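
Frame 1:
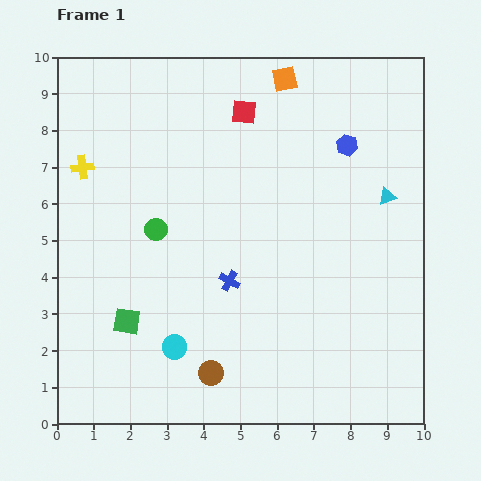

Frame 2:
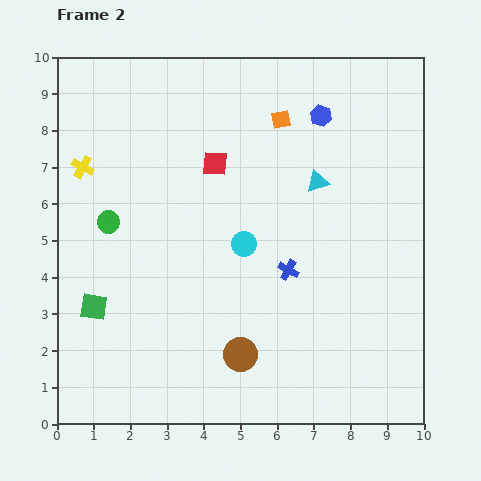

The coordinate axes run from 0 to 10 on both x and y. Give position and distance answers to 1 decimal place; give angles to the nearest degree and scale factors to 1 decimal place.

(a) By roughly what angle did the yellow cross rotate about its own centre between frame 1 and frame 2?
37° clockwise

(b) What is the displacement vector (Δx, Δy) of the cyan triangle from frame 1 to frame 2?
(-1.9, 0.4)

The cyan triangle was at (9.0, 6.2) in frame 1 and (7.1, 6.6) in frame 2.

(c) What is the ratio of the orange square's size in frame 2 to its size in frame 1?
0.7×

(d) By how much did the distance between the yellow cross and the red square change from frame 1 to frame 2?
-1.0

Distance in frame 1: 4.6. Distance in frame 2: 3.6.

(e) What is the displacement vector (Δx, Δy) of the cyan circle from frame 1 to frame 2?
(1.9, 2.8)

The cyan circle was at (3.2, 2.1) in frame 1 and (5.1, 4.9) in frame 2.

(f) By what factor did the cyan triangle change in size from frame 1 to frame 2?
1.3×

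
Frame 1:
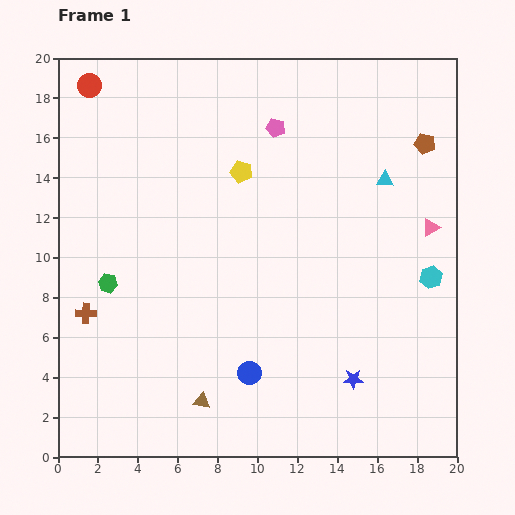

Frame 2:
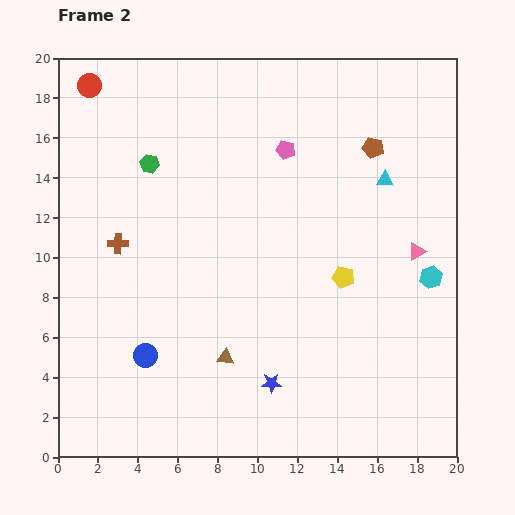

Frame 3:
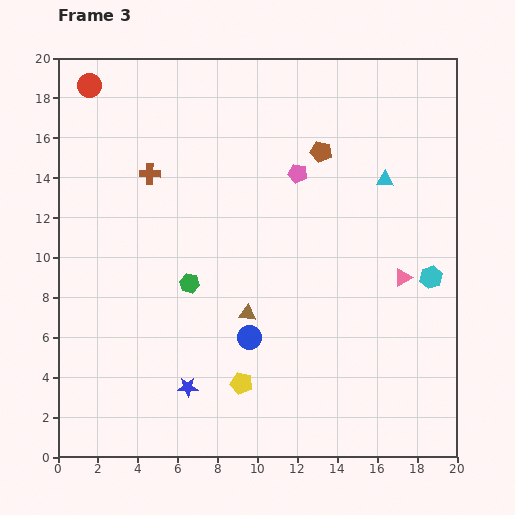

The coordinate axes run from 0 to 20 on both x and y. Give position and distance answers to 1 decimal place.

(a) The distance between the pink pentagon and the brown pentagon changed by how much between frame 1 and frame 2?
-3.1

Distance in frame 1: 7.5. Distance in frame 2: 4.4.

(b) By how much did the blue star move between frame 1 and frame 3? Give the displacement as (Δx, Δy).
(-8.3, -0.4)

The blue star was at (14.8, 3.9) in frame 1 and (6.5, 3.5) in frame 3.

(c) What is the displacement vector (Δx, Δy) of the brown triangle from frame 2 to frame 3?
(1.1, 2.2)

The brown triangle was at (8.4, 5.0) in frame 2 and (9.5, 7.2) in frame 3.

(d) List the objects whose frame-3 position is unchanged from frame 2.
the cyan triangle, the cyan hexagon, the red circle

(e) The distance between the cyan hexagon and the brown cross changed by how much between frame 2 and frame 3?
-0.8

Distance in frame 2: 15.8. Distance in frame 3: 15.0.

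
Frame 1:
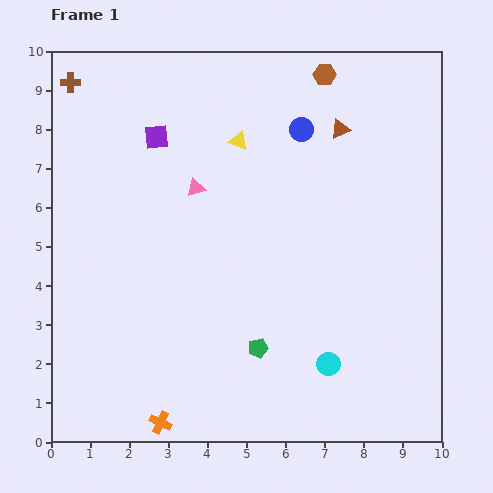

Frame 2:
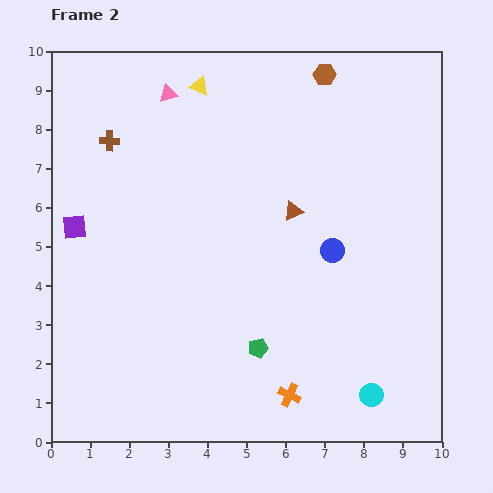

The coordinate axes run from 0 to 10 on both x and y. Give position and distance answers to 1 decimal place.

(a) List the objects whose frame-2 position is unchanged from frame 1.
the brown hexagon, the green pentagon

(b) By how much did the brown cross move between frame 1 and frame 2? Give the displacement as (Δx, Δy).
(1.0, -1.5)

The brown cross was at (0.5, 9.2) in frame 1 and (1.5, 7.7) in frame 2.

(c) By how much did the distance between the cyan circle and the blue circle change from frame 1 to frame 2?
-2.2

Distance in frame 1: 6.0. Distance in frame 2: 3.8.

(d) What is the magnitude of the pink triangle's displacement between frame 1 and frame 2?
2.5

The pink triangle moved from (3.7, 6.5) to (3.0, 8.9), a distance of √(0.7² + 2.4²) ≈ 2.5.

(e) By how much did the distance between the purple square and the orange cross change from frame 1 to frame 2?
-0.3

Distance in frame 1: 7.3. Distance in frame 2: 7.0.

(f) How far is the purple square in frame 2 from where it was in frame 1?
3.1

The purple square moved from (2.7, 7.8) to (0.6, 5.5), a distance of √(2.1² + 2.3²) ≈ 3.1.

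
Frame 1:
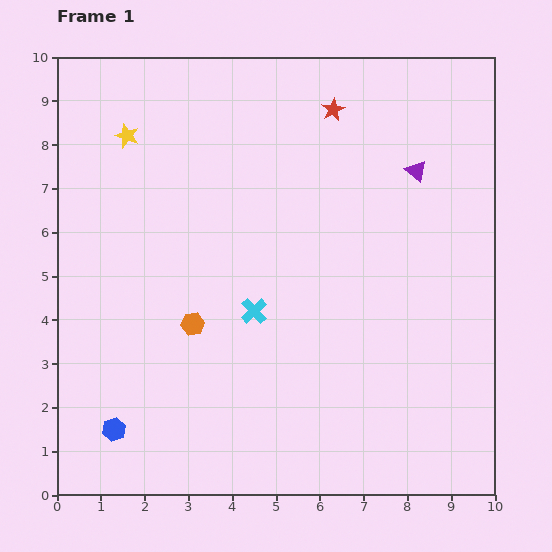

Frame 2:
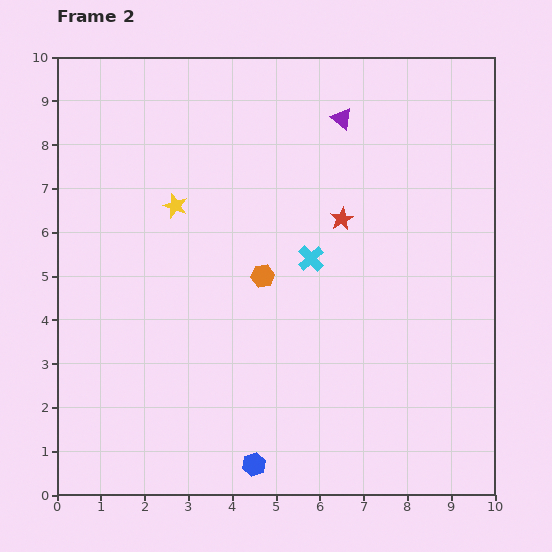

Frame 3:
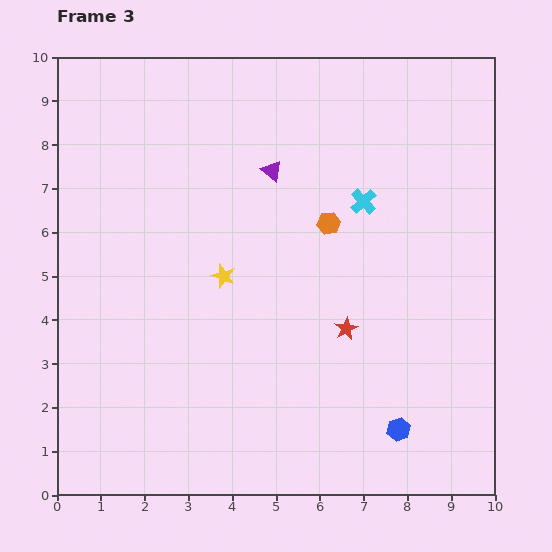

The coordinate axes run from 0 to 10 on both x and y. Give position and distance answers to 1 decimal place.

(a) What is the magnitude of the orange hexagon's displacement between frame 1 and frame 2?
1.9

The orange hexagon moved from (3.1, 3.9) to (4.7, 5.0), a distance of √(1.6² + 1.1²) ≈ 1.9.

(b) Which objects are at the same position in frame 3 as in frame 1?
none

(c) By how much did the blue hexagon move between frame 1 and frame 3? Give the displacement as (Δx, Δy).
(6.5, 0.0)

The blue hexagon was at (1.3, 1.5) in frame 1 and (7.8, 1.5) in frame 3.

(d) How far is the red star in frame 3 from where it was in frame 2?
2.5

The red star moved from (6.5, 6.3) to (6.6, 3.8), a distance of √(0.1² + 2.5²) ≈ 2.5.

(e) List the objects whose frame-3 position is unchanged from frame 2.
none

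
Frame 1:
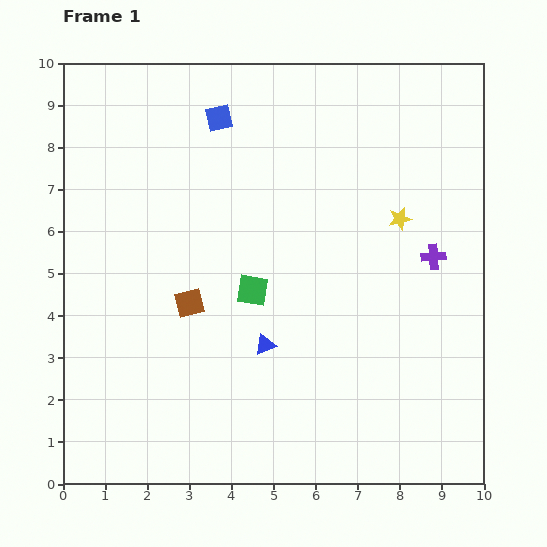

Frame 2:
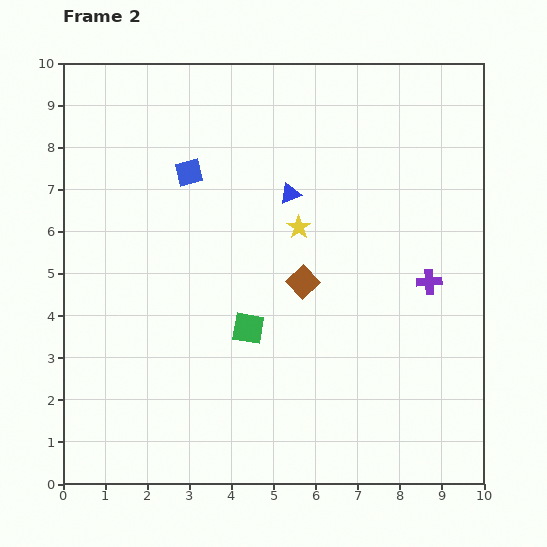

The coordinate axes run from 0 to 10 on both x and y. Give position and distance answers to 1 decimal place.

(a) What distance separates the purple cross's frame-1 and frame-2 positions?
0.6

The purple cross moved from (8.8, 5.4) to (8.7, 4.8), a distance of √(0.1² + 0.6²) ≈ 0.6.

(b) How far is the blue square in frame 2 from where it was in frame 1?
1.5

The blue square moved from (3.7, 8.7) to (3.0, 7.4), a distance of √(0.7² + 1.3²) ≈ 1.5.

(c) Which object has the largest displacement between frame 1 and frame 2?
the blue triangle

(moved 3.6; next 2.7)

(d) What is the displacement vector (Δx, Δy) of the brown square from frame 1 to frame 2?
(2.7, 0.5)

The brown square was at (3.0, 4.3) in frame 1 and (5.7, 4.8) in frame 2.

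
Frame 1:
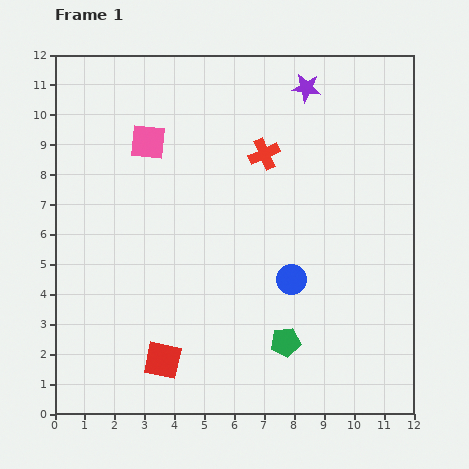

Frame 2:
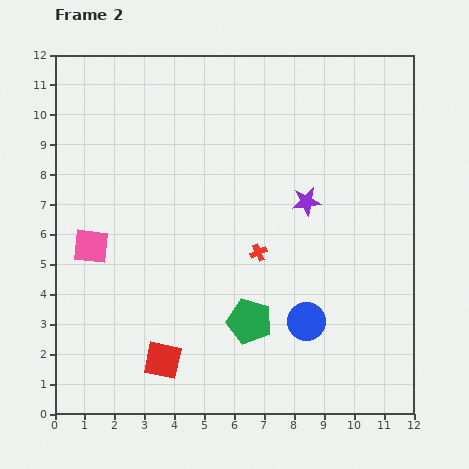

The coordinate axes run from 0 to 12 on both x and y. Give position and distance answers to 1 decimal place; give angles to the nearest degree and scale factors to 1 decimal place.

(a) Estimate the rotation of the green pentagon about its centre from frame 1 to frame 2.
25° clockwise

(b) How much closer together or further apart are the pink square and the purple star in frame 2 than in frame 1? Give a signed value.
+1.8

Distance in frame 1: 5.6. Distance in frame 2: 7.4.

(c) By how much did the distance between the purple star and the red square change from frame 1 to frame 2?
-3.1

Distance in frame 1: 10.3. Distance in frame 2: 7.2.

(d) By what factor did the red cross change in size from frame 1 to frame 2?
0.6×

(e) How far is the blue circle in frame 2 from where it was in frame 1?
1.5

The blue circle moved from (7.9, 4.5) to (8.4, 3.1), a distance of √(0.5² + 1.4²) ≈ 1.5.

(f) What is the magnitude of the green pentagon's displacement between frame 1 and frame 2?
1.4

The green pentagon moved from (7.7, 2.4) to (6.5, 3.1), a distance of √(1.2² + 0.7²) ≈ 1.4.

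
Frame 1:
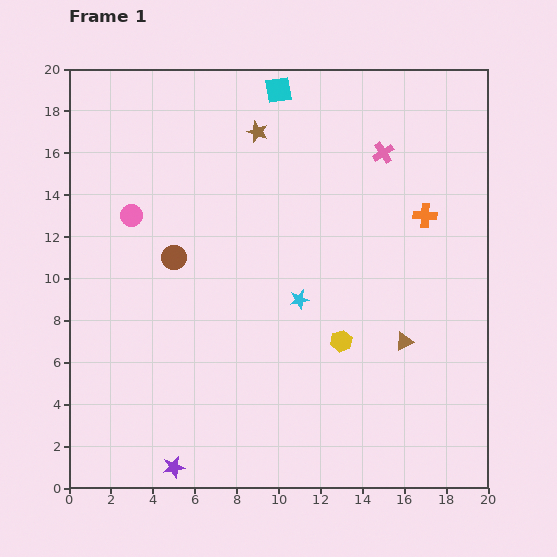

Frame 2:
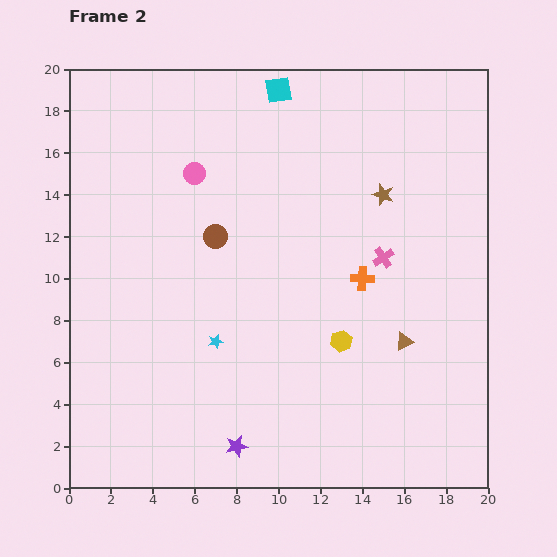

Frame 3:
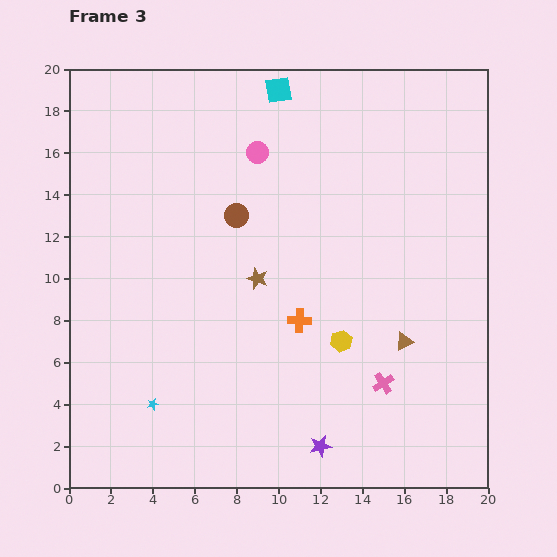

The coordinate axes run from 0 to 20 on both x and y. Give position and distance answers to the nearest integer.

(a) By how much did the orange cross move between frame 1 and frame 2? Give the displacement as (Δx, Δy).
(-3, -3)

The orange cross was at (17, 13) in frame 1 and (14, 10) in frame 2.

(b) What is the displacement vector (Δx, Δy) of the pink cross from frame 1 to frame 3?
(0, -11)

The pink cross was at (15, 16) in frame 1 and (15, 5) in frame 3.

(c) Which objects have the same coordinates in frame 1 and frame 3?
the yellow hexagon, the cyan square, the brown triangle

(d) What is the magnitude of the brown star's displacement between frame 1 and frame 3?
7

The brown star moved from (9, 17) to (9, 10), a distance of √(0² + 7²) ≈ 7.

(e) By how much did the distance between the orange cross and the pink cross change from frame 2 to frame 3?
+4

Distance in frame 2: 1. Distance in frame 3: 5.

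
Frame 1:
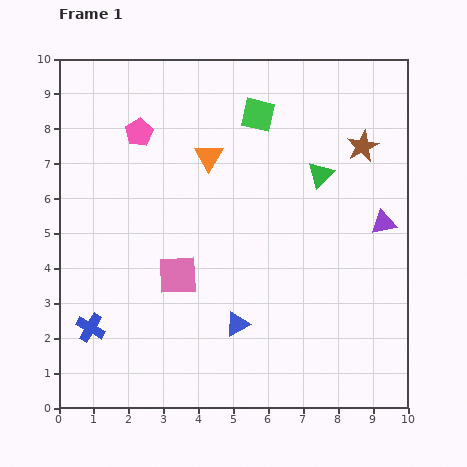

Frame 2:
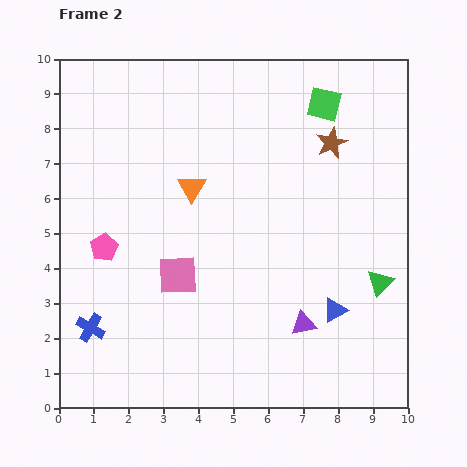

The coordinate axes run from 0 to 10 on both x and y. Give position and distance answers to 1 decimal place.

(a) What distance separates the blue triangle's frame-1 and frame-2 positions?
2.8

The blue triangle moved from (5.1, 2.4) to (7.9, 2.8), a distance of √(2.8² + 0.4²) ≈ 2.8.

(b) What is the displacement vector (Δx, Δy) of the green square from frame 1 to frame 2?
(1.9, 0.3)

The green square was at (5.7, 8.4) in frame 1 and (7.6, 8.7) in frame 2.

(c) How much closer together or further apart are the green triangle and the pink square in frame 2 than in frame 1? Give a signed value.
+0.8

Distance in frame 1: 5.0. Distance in frame 2: 5.8.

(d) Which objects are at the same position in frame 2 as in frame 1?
the blue cross, the pink square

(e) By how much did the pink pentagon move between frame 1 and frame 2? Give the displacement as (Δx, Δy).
(-1.0, -3.3)

The pink pentagon was at (2.3, 7.9) in frame 1 and (1.3, 4.6) in frame 2.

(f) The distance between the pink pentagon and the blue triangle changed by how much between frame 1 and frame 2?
+0.6

Distance in frame 1: 6.2. Distance in frame 2: 6.8.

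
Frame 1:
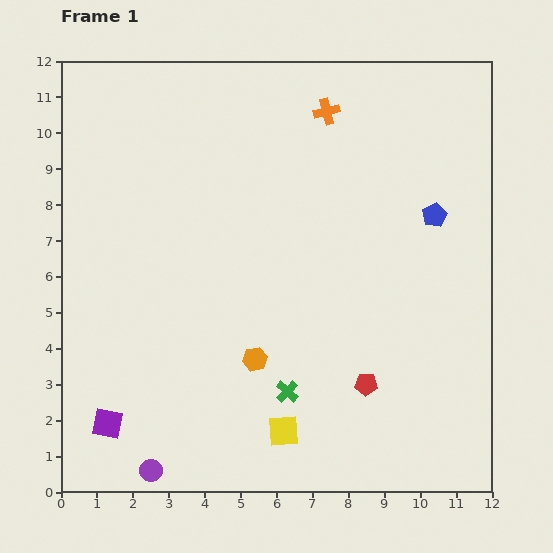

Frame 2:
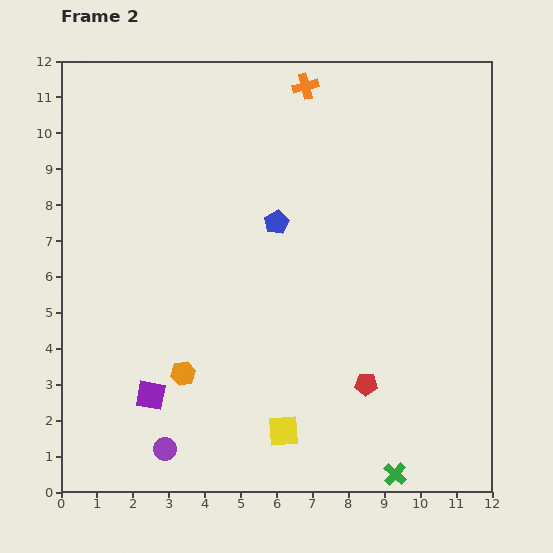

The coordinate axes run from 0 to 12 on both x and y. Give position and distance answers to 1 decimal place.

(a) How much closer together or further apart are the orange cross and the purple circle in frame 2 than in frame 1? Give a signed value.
-0.3

Distance in frame 1: 11.1. Distance in frame 2: 10.8.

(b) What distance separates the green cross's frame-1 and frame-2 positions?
3.8

The green cross moved from (6.3, 2.8) to (9.3, 0.5), a distance of √(3.0² + 2.3²) ≈ 3.8.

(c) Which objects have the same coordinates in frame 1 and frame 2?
the yellow square, the red pentagon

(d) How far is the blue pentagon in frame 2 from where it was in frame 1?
4.4

The blue pentagon moved from (10.4, 7.7) to (6.0, 7.5), a distance of √(4.4² + 0.2²) ≈ 4.4.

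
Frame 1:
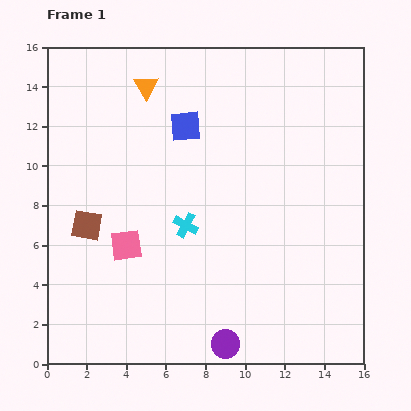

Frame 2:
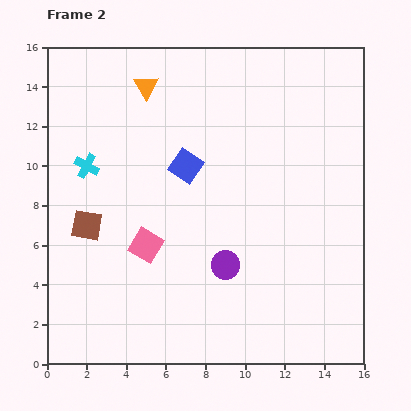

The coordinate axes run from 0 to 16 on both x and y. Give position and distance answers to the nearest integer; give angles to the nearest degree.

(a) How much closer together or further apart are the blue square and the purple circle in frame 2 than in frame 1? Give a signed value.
-6

Distance in frame 1: 11. Distance in frame 2: 5.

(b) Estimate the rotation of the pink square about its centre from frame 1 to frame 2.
37° clockwise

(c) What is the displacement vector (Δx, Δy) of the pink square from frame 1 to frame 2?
(1, 0)

The pink square was at (4, 6) in frame 1 and (5, 6) in frame 2.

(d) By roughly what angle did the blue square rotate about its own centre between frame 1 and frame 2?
38° clockwise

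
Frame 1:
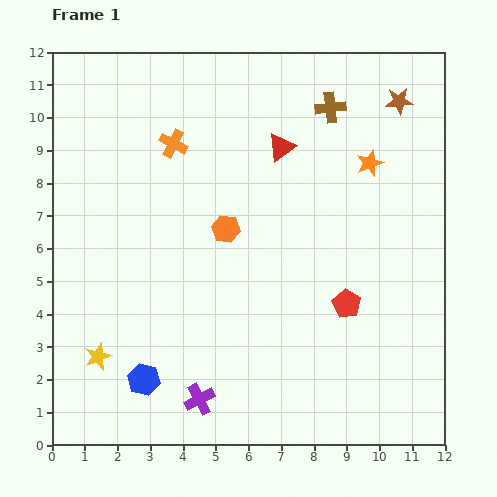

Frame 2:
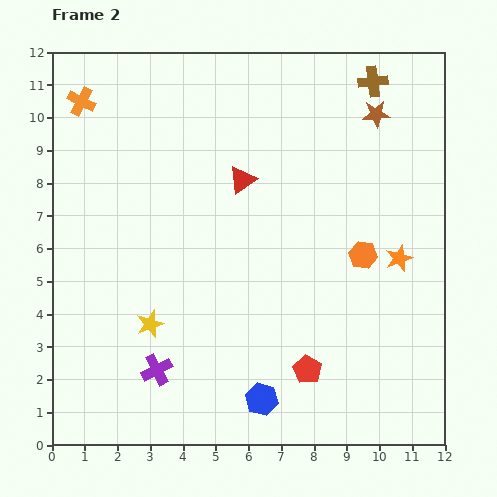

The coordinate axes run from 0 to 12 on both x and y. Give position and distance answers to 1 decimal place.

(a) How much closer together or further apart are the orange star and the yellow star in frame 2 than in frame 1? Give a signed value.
-2.3

Distance in frame 1: 10.2. Distance in frame 2: 7.9.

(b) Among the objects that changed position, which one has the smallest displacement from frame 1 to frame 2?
the brown star

(moved 0.8)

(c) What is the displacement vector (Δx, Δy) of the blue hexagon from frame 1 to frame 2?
(3.6, -0.6)

The blue hexagon was at (2.8, 2.0) in frame 1 and (6.4, 1.4) in frame 2.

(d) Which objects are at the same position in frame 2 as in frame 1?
none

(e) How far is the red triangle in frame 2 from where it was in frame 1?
1.6

The red triangle moved from (7.0, 9.1) to (5.8, 8.1), a distance of √(1.2² + 1.0²) ≈ 1.6.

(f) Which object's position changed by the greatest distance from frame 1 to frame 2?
the orange hexagon

(moved 4.3; next 3.6)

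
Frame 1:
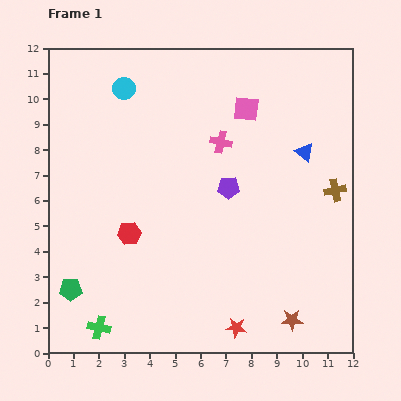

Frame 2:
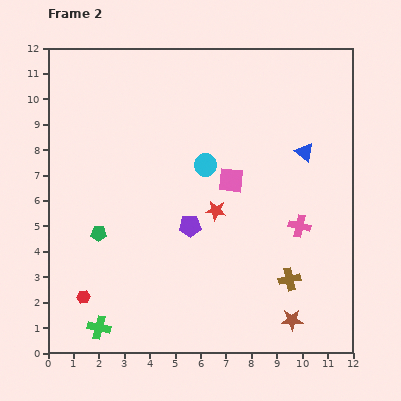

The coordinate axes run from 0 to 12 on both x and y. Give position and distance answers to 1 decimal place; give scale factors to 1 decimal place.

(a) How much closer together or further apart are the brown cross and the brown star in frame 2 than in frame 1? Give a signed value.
-3.8

Distance in frame 1: 5.4. Distance in frame 2: 1.6.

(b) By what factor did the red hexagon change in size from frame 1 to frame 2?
0.6×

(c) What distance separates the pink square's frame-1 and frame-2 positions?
2.9

The pink square moved from (7.8, 9.6) to (7.2, 6.8), a distance of √(0.6² + 2.8²) ≈ 2.9.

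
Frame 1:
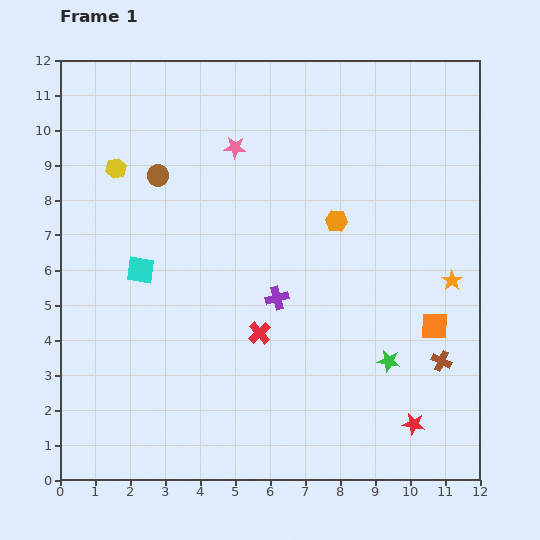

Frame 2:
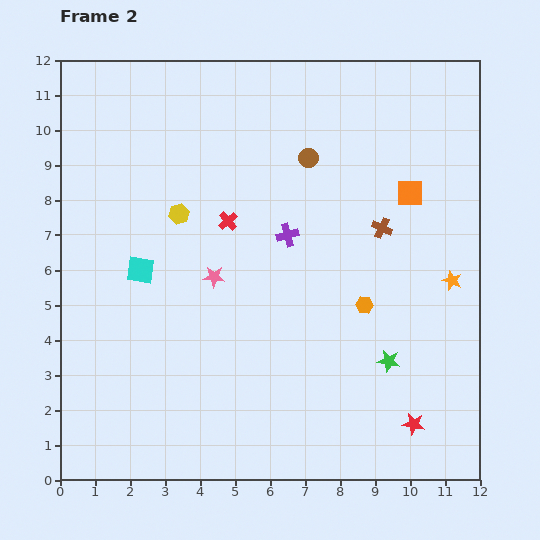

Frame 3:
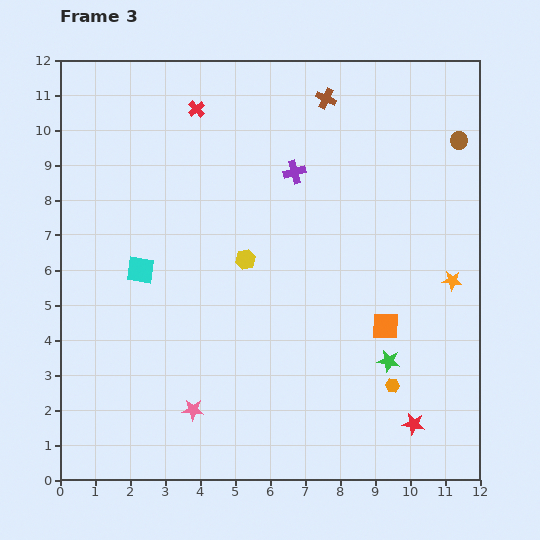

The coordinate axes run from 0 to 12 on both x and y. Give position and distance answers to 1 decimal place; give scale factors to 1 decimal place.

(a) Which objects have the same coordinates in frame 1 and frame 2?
the orange star, the cyan square, the red star, the green star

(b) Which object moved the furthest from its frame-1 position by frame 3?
the brown circle

(moved 8.7; next 8.2)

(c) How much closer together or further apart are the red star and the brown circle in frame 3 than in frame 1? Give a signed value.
-2.0

Distance in frame 1: 10.2. Distance in frame 3: 8.2.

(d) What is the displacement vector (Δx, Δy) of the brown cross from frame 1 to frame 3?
(-3.3, 7.5)

The brown cross was at (10.9, 3.4) in frame 1 and (7.6, 10.9) in frame 3.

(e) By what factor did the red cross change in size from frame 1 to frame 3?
0.7×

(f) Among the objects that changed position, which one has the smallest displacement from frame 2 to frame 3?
the purple cross

(moved 1.8)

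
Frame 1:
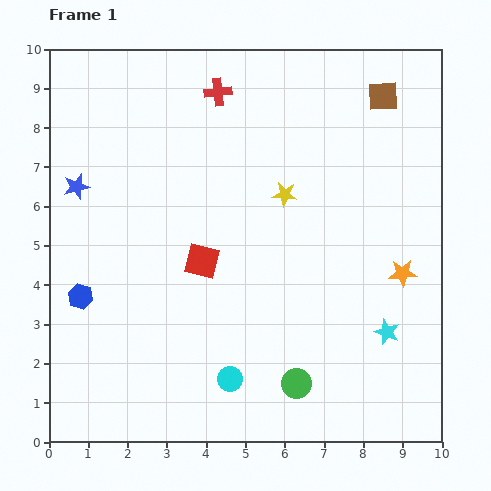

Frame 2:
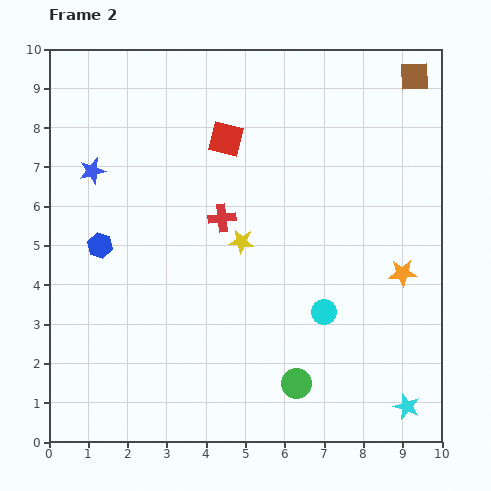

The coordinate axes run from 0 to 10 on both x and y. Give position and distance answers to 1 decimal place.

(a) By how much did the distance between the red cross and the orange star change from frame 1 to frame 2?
-1.8

Distance in frame 1: 6.6. Distance in frame 2: 4.8.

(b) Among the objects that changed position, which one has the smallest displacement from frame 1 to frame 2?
the blue star

(moved 0.6)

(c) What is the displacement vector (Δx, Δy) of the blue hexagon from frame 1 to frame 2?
(0.5, 1.3)

The blue hexagon was at (0.8, 3.7) in frame 1 and (1.3, 5.0) in frame 2.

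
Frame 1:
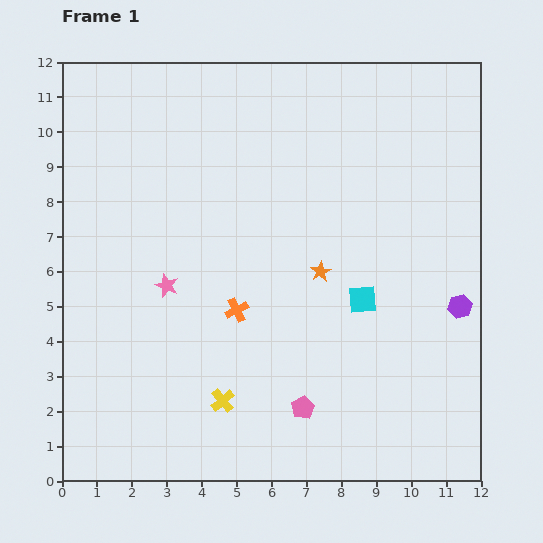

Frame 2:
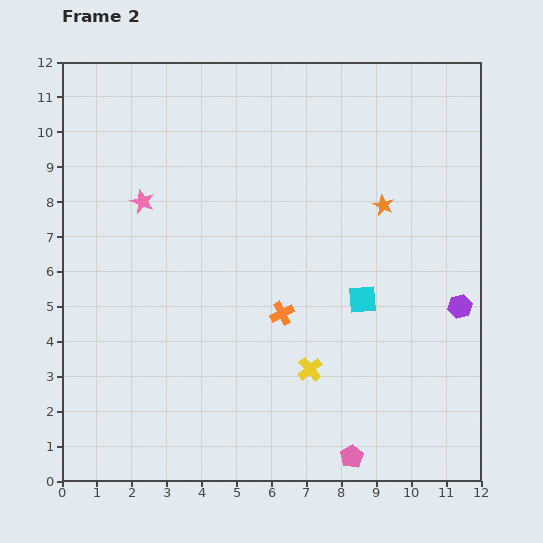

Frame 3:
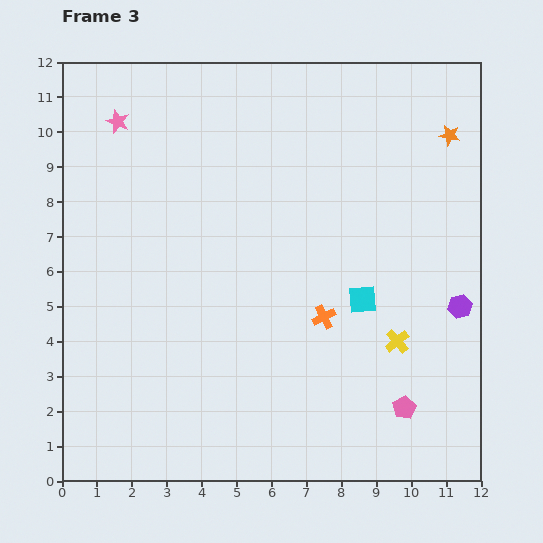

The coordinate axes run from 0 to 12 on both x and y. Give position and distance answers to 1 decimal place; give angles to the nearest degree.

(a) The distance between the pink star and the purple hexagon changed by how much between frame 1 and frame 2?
+1.2

Distance in frame 1: 8.4. Distance in frame 2: 9.6.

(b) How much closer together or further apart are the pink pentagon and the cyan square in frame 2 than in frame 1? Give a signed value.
+1.0

Distance in frame 1: 3.5. Distance in frame 2: 4.5.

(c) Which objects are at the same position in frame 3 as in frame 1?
the purple hexagon, the cyan square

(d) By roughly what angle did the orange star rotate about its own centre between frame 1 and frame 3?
31° counter-clockwise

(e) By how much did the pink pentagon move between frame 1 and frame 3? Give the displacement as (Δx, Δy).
(2.9, 0.0)

The pink pentagon was at (6.9, 2.1) in frame 1 and (9.8, 2.1) in frame 3.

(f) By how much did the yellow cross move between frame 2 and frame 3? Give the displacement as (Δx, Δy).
(2.5, 0.8)

The yellow cross was at (7.1, 3.2) in frame 2 and (9.6, 4.0) in frame 3.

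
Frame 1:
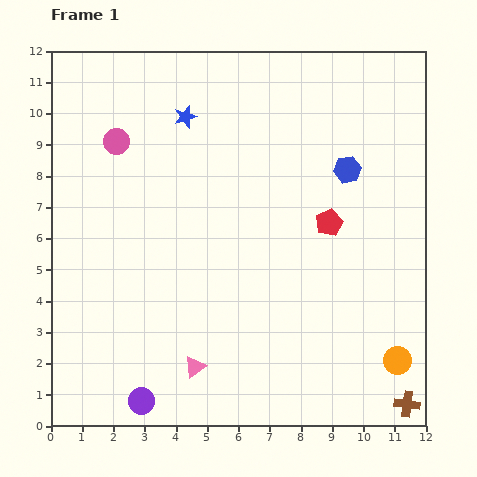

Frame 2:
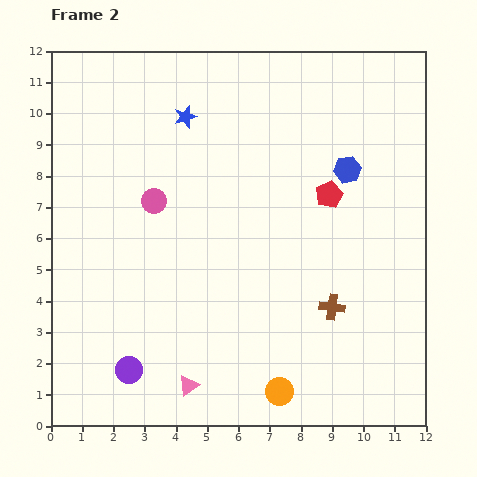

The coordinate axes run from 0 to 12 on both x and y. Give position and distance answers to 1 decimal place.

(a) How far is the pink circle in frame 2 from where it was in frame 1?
2.2

The pink circle moved from (2.1, 9.1) to (3.3, 7.2), a distance of √(1.2² + 1.9²) ≈ 2.2.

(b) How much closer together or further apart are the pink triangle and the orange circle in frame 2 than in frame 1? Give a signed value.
-3.6

Distance in frame 1: 6.5. Distance in frame 2: 2.9.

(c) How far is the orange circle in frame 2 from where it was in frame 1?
3.9

The orange circle moved from (11.1, 2.1) to (7.3, 1.1), a distance of √(3.8² + 1.0²) ≈ 3.9.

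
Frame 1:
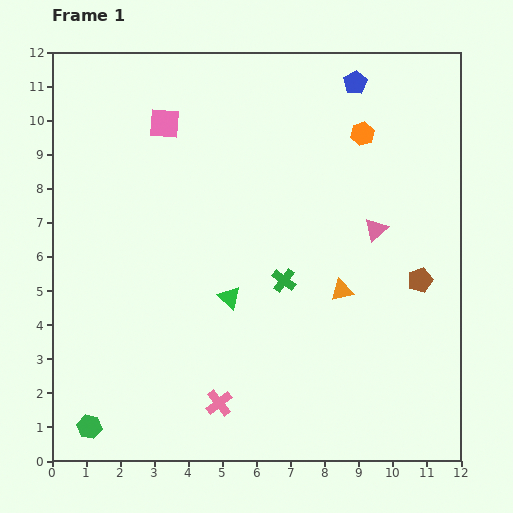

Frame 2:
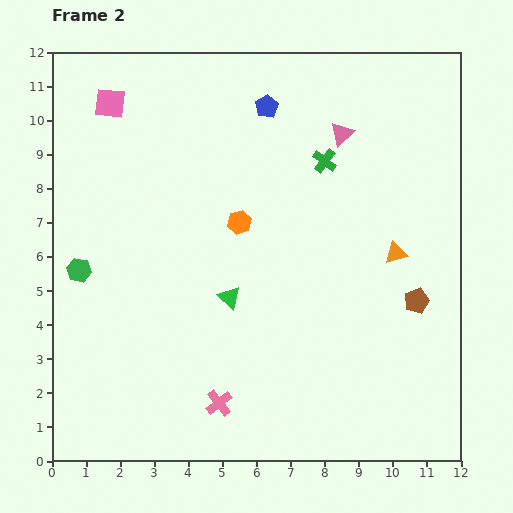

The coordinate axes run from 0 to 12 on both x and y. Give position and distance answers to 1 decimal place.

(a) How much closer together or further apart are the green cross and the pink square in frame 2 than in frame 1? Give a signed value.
+0.7

Distance in frame 1: 5.8. Distance in frame 2: 6.5.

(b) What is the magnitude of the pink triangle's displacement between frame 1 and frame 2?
3.0

The pink triangle moved from (9.5, 6.8) to (8.5, 9.6), a distance of √(1.0² + 2.8²) ≈ 3.0.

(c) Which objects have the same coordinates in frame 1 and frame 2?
the pink cross, the green triangle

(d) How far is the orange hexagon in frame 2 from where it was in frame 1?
4.4

The orange hexagon moved from (9.1, 9.6) to (5.5, 7.0), a distance of √(3.6² + 2.6²) ≈ 4.4.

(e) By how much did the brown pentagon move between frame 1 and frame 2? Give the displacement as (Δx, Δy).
(-0.1, -0.6)

The brown pentagon was at (10.8, 5.3) in frame 1 and (10.7, 4.7) in frame 2.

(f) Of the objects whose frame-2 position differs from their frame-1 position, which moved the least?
the brown pentagon

(moved 0.6)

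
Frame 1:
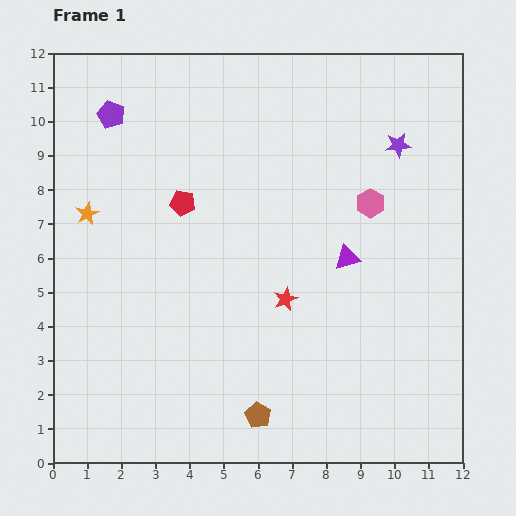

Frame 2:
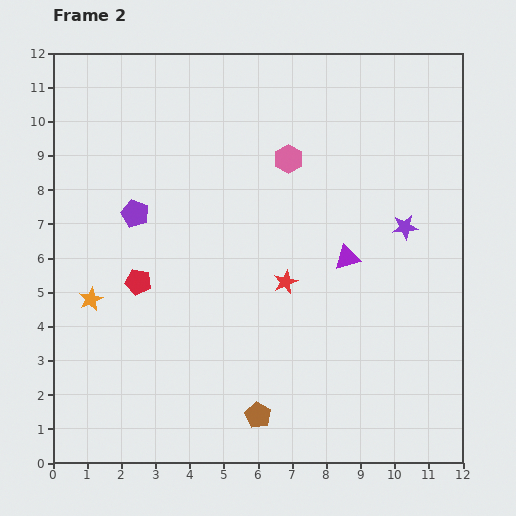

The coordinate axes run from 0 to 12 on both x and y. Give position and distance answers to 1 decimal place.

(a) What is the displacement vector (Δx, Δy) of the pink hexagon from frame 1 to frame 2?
(-2.4, 1.3)

The pink hexagon was at (9.3, 7.6) in frame 1 and (6.9, 8.9) in frame 2.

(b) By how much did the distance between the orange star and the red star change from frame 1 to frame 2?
-0.6

Distance in frame 1: 6.3. Distance in frame 2: 5.7.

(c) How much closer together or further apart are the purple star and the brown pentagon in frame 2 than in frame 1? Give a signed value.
-1.9

Distance in frame 1: 8.9. Distance in frame 2: 7.0.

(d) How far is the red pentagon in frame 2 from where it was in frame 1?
2.6

The red pentagon moved from (3.8, 7.6) to (2.5, 5.3), a distance of √(1.3² + 2.3²) ≈ 2.6.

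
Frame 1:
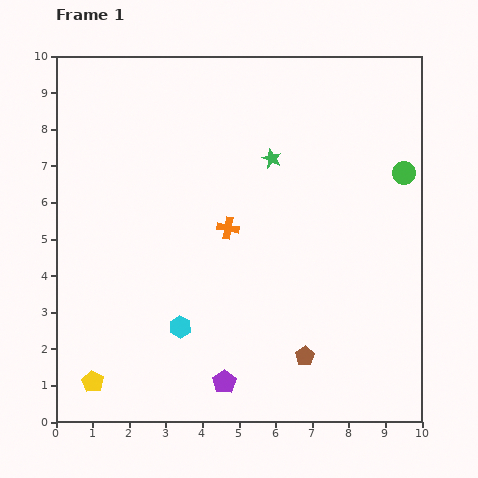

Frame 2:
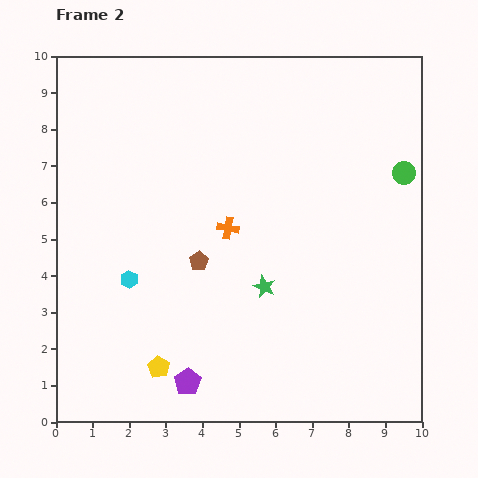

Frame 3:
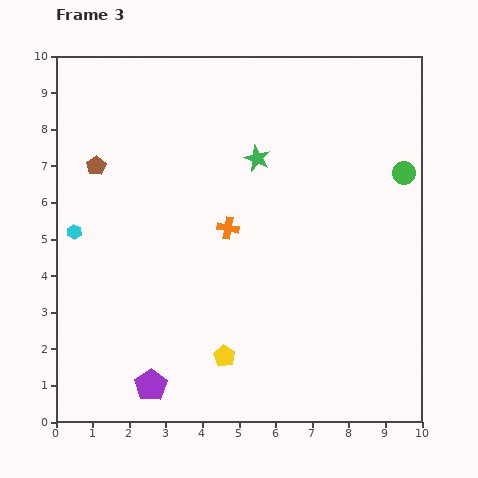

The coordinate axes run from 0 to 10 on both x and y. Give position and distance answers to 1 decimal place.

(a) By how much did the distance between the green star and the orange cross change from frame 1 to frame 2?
-0.3

Distance in frame 1: 2.2. Distance in frame 2: 1.9.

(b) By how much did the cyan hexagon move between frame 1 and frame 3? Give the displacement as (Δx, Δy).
(-2.9, 2.6)

The cyan hexagon was at (3.4, 2.6) in frame 1 and (0.5, 5.2) in frame 3.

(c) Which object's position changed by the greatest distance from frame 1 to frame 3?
the brown pentagon

(moved 7.7; next 3.9)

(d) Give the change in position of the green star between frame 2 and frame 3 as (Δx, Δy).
(-0.2, 3.5)

The green star was at (5.7, 3.7) in frame 2 and (5.5, 7.2) in frame 3.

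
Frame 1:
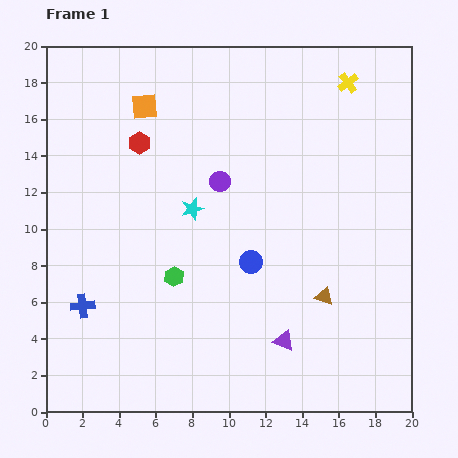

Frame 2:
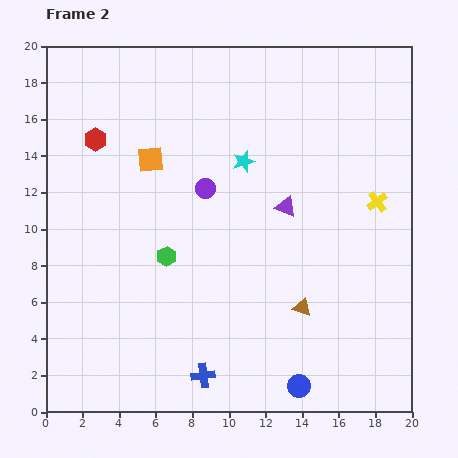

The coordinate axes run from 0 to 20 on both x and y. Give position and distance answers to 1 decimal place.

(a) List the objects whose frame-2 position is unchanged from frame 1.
none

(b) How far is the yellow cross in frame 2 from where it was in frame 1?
6.7

The yellow cross moved from (16.5, 18.0) to (18.1, 11.5), a distance of √(1.6² + 6.5²) ≈ 6.7.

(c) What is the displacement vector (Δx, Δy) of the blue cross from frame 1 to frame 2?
(6.6, -3.8)

The blue cross was at (2.0, 5.8) in frame 1 and (8.6, 2.0) in frame 2.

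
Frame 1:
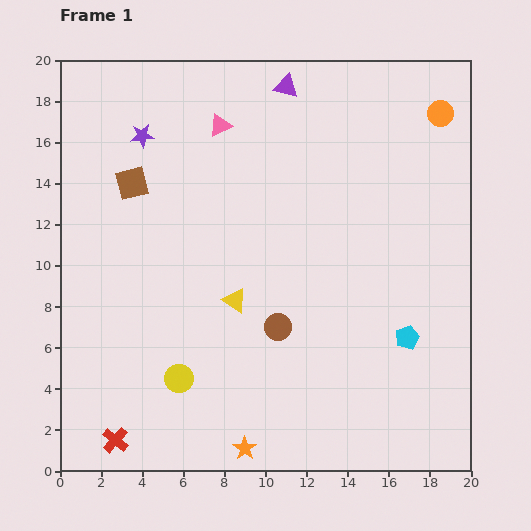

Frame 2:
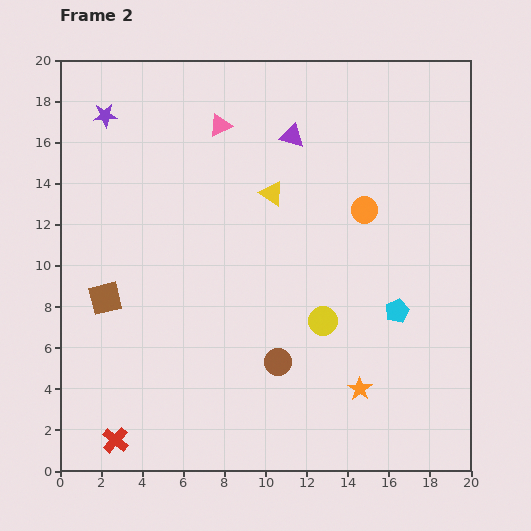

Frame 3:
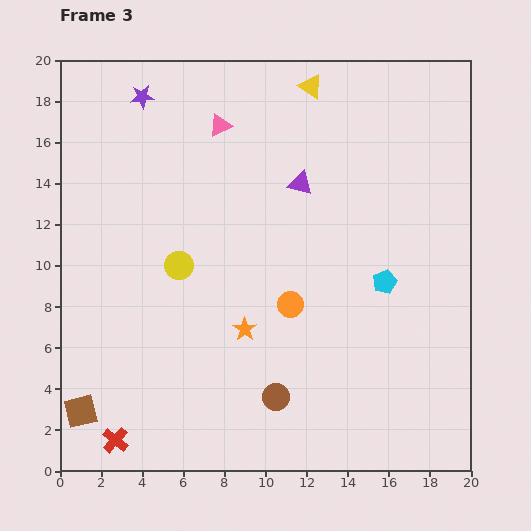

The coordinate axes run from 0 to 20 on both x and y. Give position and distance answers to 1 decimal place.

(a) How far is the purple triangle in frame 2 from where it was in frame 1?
2.4

The purple triangle moved from (11.0, 18.7) to (11.3, 16.3), a distance of √(0.3² + 2.4²) ≈ 2.4.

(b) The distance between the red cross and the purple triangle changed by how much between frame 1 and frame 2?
-2.0

Distance in frame 1: 19.1. Distance in frame 2: 17.1.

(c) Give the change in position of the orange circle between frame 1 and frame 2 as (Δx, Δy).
(-3.7, -4.7)

The orange circle was at (18.5, 17.4) in frame 1 and (14.8, 12.7) in frame 2.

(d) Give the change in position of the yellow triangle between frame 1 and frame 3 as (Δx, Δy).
(3.7, 10.4)

The yellow triangle was at (8.5, 8.3) in frame 1 and (12.2, 18.7) in frame 3.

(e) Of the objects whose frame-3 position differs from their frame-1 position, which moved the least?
the purple star

(moved 1.9)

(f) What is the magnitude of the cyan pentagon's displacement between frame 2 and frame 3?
1.5

The cyan pentagon moved from (16.4, 7.8) to (15.8, 9.2), a distance of √(0.6² + 1.4²) ≈ 1.5.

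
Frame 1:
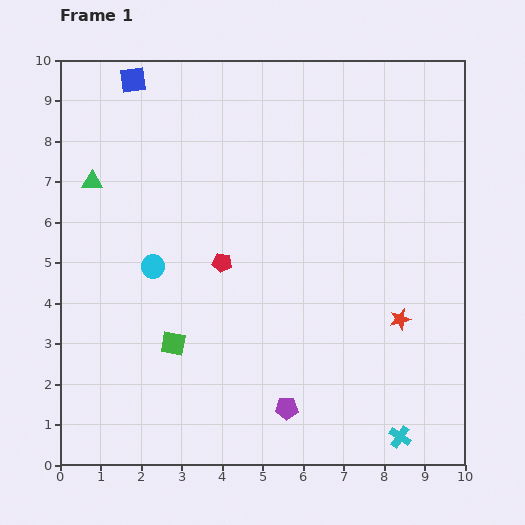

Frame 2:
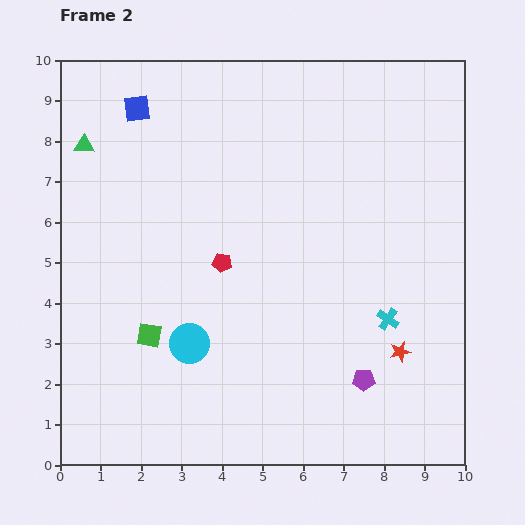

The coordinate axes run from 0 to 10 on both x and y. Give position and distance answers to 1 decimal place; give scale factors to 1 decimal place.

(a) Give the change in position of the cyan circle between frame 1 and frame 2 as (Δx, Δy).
(0.9, -1.9)

The cyan circle was at (2.3, 4.9) in frame 1 and (3.2, 3.0) in frame 2.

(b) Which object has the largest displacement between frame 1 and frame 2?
the cyan cross

(moved 2.9; next 2.1)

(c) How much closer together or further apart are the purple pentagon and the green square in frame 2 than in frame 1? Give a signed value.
+2.2

Distance in frame 1: 3.2. Distance in frame 2: 5.4.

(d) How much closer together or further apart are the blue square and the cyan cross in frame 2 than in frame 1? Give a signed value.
-2.9

Distance in frame 1: 11.0. Distance in frame 2: 8.1.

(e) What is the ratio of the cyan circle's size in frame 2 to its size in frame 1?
1.7×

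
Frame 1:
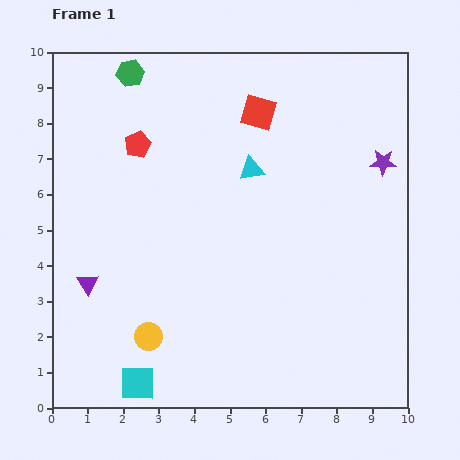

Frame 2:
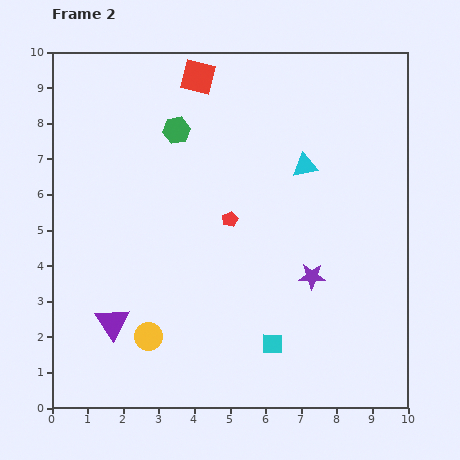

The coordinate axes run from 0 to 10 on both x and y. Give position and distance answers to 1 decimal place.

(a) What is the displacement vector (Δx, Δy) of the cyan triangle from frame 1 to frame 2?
(1.5, 0.1)

The cyan triangle was at (5.6, 6.7) in frame 1 and (7.1, 6.8) in frame 2.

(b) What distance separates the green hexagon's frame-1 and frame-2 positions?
2.1

The green hexagon moved from (2.2, 9.4) to (3.5, 7.8), a distance of √(1.3² + 1.6²) ≈ 2.1.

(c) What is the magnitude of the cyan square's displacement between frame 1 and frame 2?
4.0

The cyan square moved from (2.4, 0.7) to (6.2, 1.8), a distance of √(3.8² + 1.1²) ≈ 4.0.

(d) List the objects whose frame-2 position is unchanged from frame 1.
the yellow circle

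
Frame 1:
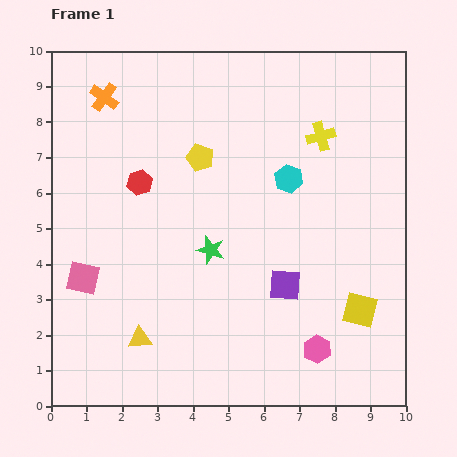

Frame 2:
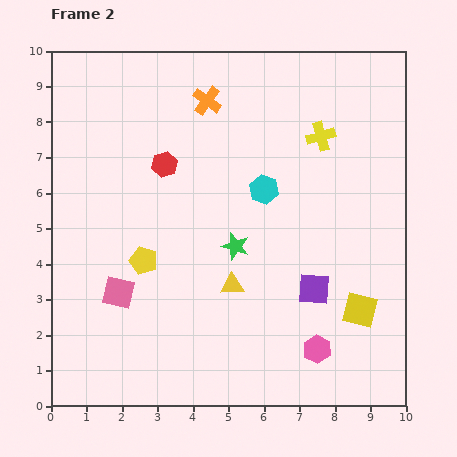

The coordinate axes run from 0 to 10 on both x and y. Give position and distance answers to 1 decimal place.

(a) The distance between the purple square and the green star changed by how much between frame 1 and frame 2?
+0.2

Distance in frame 1: 2.3. Distance in frame 2: 2.5.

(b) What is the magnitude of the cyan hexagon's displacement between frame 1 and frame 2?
0.8

The cyan hexagon moved from (6.7, 6.4) to (6.0, 6.1), a distance of √(0.7² + 0.3²) ≈ 0.8.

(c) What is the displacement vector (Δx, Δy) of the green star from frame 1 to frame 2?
(0.7, 0.1)

The green star was at (4.5, 4.4) in frame 1 and (5.2, 4.5) in frame 2.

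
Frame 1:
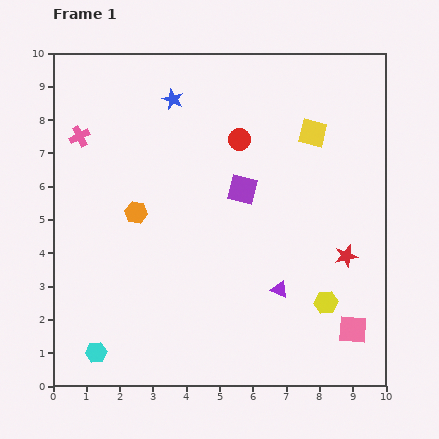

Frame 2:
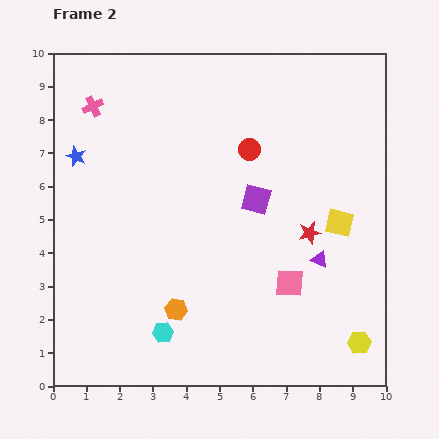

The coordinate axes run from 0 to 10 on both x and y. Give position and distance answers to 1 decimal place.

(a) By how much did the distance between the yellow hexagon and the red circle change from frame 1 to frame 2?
+1.2

Distance in frame 1: 5.5. Distance in frame 2: 6.7.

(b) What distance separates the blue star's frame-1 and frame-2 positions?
3.4

The blue star moved from (3.6, 8.6) to (0.7, 6.9), a distance of √(2.9² + 1.7²) ≈ 3.4.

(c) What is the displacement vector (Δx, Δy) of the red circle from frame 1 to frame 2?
(0.3, -0.3)

The red circle was at (5.6, 7.4) in frame 1 and (5.9, 7.1) in frame 2.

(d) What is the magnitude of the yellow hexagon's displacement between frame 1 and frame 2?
1.6

The yellow hexagon moved from (8.2, 2.5) to (9.2, 1.3), a distance of √(1.0² + 1.2²) ≈ 1.6.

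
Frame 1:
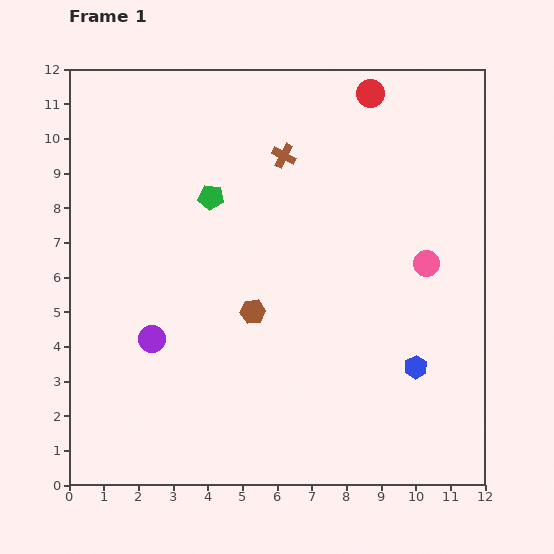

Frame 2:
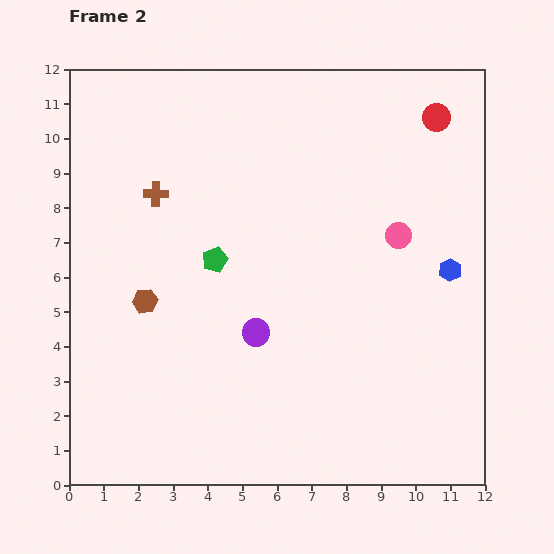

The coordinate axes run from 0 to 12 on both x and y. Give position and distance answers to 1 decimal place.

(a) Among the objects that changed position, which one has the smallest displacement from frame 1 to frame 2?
the pink circle

(moved 1.1)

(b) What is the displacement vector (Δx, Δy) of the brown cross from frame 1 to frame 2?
(-3.7, -1.1)

The brown cross was at (6.2, 9.5) in frame 1 and (2.5, 8.4) in frame 2.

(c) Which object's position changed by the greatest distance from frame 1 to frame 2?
the brown cross

(moved 3.9; next 3.1)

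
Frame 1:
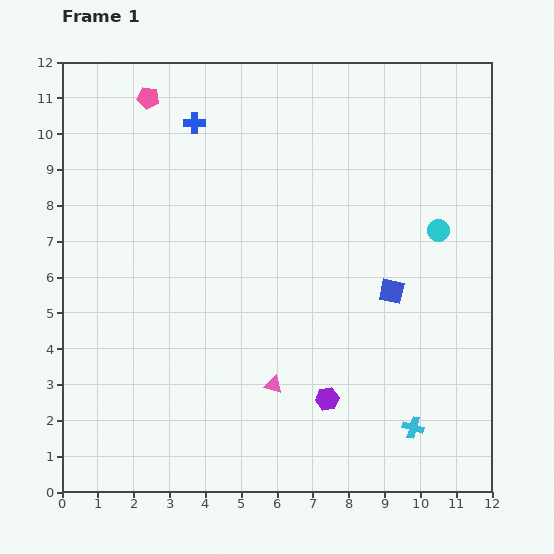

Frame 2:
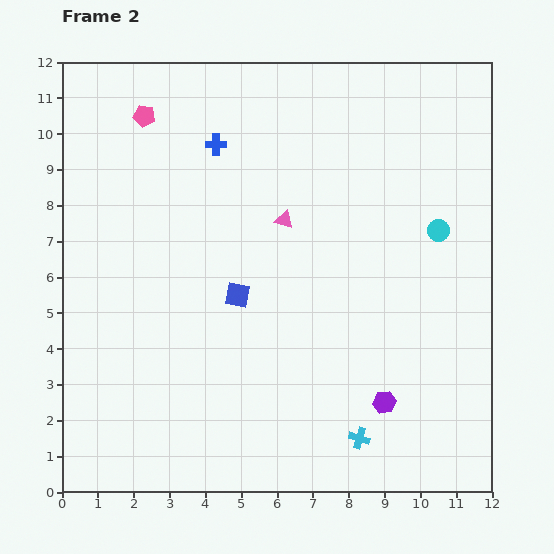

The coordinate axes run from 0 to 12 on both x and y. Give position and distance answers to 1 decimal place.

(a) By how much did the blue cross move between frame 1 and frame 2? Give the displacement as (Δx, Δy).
(0.6, -0.6)

The blue cross was at (3.7, 10.3) in frame 1 and (4.3, 9.7) in frame 2.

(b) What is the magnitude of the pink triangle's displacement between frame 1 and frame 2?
4.6

The pink triangle moved from (5.9, 3.0) to (6.2, 7.6), a distance of √(0.3² + 4.6²) ≈ 4.6.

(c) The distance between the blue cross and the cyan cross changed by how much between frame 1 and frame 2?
-1.4

Distance in frame 1: 10.5. Distance in frame 2: 9.1.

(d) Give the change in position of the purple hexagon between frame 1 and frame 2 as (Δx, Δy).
(1.6, -0.1)

The purple hexagon was at (7.4, 2.6) in frame 1 and (9.0, 2.5) in frame 2.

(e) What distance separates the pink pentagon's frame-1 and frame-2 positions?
0.5

The pink pentagon moved from (2.4, 11.0) to (2.3, 10.5), a distance of √(0.1² + 0.5²) ≈ 0.5.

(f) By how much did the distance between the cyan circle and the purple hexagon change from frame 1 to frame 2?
-0.6

Distance in frame 1: 5.6. Distance in frame 2: 5.0.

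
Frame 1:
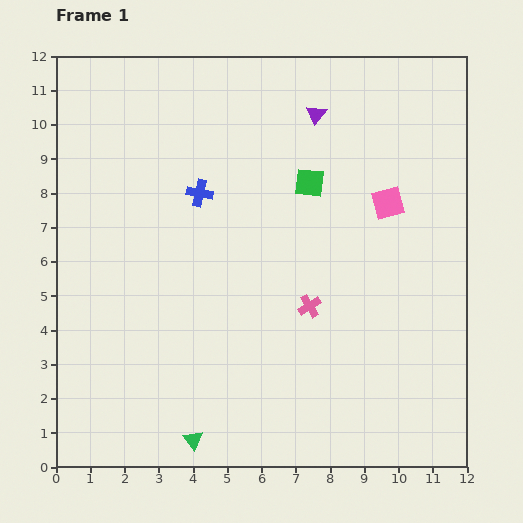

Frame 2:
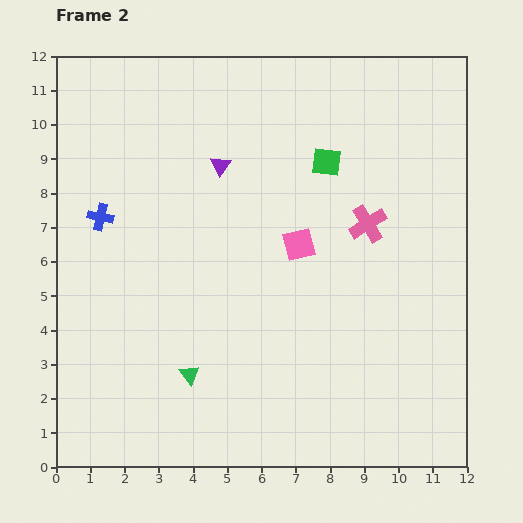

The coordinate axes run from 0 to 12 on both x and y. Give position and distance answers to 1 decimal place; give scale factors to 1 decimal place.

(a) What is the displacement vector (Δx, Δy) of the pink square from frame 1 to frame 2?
(-2.6, -1.2)

The pink square was at (9.7, 7.7) in frame 1 and (7.1, 6.5) in frame 2.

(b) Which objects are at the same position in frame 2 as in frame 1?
none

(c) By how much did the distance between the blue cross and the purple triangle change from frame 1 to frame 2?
-0.3

Distance in frame 1: 4.1. Distance in frame 2: 3.8.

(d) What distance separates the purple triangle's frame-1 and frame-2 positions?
3.2

The purple triangle moved from (7.6, 10.3) to (4.8, 8.8), a distance of √(2.8² + 1.5²) ≈ 3.2.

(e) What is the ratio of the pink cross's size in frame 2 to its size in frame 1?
1.6×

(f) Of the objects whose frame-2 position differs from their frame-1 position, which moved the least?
the green square

(moved 0.8)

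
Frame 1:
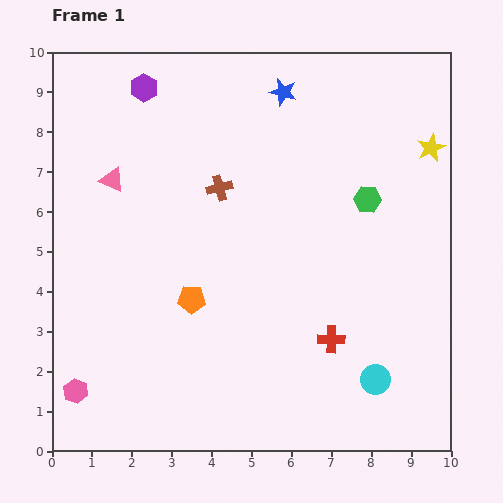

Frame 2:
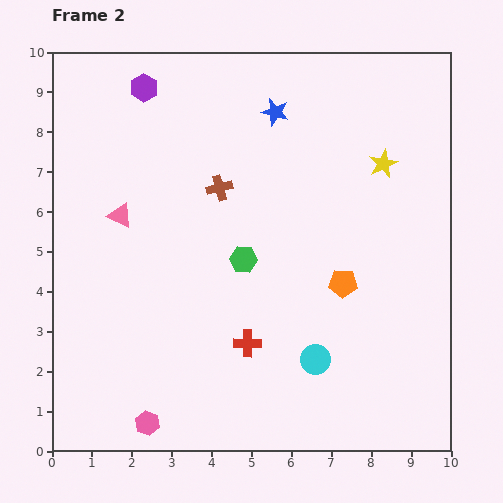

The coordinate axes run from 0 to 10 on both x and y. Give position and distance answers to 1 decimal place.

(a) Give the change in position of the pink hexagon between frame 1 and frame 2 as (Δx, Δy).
(1.8, -0.8)

The pink hexagon was at (0.6, 1.5) in frame 1 and (2.4, 0.7) in frame 2.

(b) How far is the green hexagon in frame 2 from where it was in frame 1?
3.4

The green hexagon moved from (7.9, 6.3) to (4.8, 4.8), a distance of √(3.1² + 1.5²) ≈ 3.4.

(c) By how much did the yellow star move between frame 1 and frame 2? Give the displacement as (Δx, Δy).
(-1.2, -0.4)

The yellow star was at (9.5, 7.6) in frame 1 and (8.3, 7.2) in frame 2.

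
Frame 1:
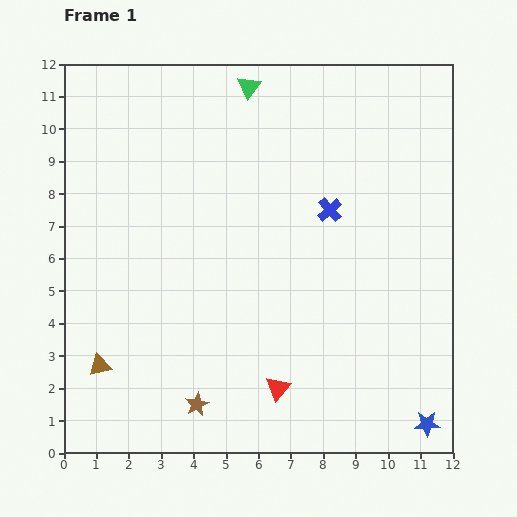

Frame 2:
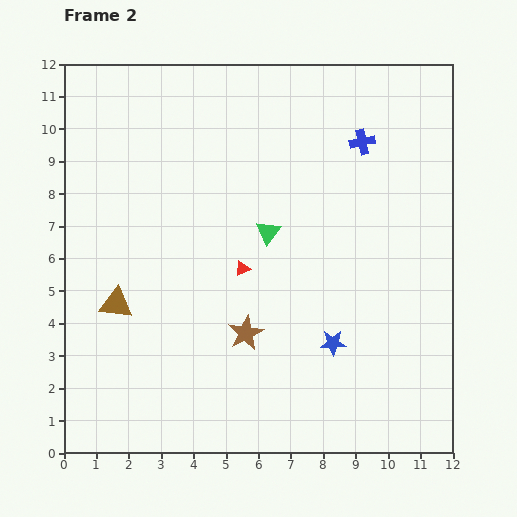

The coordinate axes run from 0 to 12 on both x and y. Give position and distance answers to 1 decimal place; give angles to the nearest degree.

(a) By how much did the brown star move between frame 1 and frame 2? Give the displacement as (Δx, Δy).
(1.5, 2.2)

The brown star was at (4.1, 1.5) in frame 1 and (5.6, 3.7) in frame 2.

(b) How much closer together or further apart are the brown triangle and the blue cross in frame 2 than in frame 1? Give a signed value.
+0.5

Distance in frame 1: 8.6. Distance in frame 2: 9.1.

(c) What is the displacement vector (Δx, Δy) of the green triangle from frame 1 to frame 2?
(0.6, -4.5)

The green triangle was at (5.7, 11.3) in frame 1 and (6.3, 6.8) in frame 2.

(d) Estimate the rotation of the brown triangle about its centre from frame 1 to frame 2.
20° clockwise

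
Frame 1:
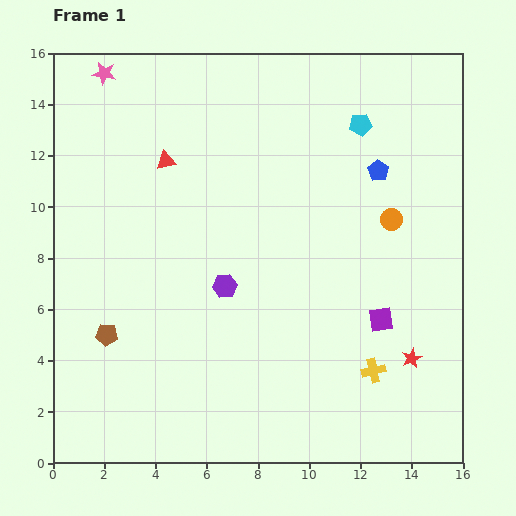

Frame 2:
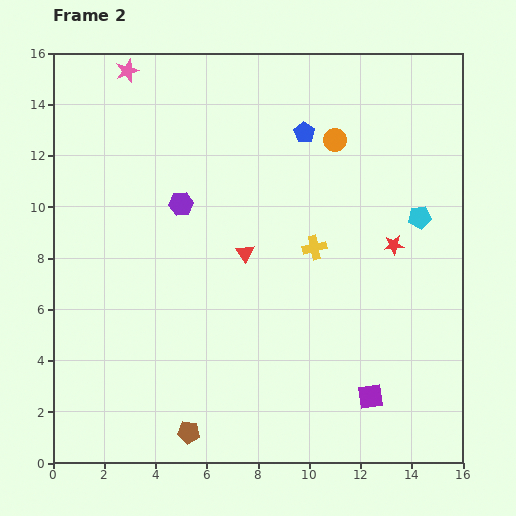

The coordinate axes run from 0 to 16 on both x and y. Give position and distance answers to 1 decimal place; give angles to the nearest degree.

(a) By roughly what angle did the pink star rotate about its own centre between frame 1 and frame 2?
29° counter-clockwise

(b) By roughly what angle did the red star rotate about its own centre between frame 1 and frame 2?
18° clockwise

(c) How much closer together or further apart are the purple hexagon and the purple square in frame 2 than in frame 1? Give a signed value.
+4.3

Distance in frame 1: 6.2. Distance in frame 2: 10.5.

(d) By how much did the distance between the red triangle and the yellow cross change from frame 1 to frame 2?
-8.8

Distance in frame 1: 11.5. Distance in frame 2: 2.7.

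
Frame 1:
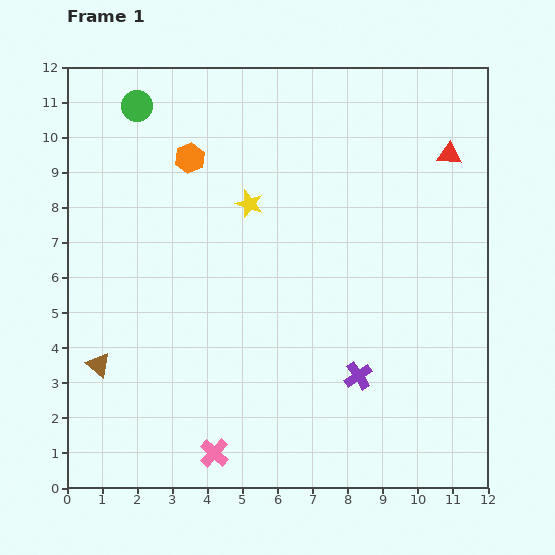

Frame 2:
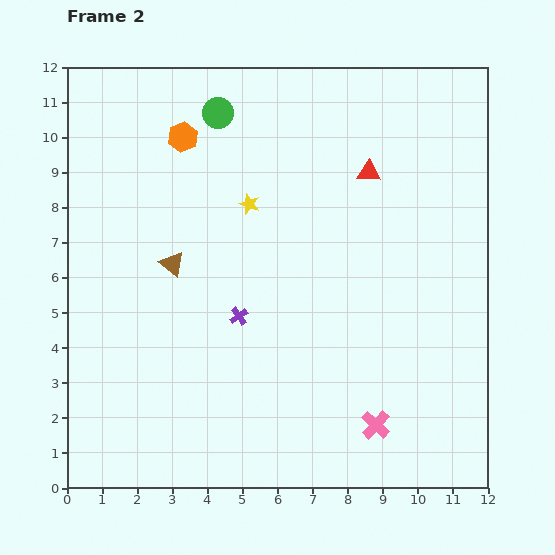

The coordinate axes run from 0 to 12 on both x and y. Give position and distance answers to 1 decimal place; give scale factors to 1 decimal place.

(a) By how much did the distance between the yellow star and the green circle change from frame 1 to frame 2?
-1.5

Distance in frame 1: 4.3. Distance in frame 2: 2.8.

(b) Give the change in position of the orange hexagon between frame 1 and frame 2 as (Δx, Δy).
(-0.2, 0.6)

The orange hexagon was at (3.5, 9.4) in frame 1 and (3.3, 10.0) in frame 2.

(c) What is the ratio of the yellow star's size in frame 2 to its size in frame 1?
0.8×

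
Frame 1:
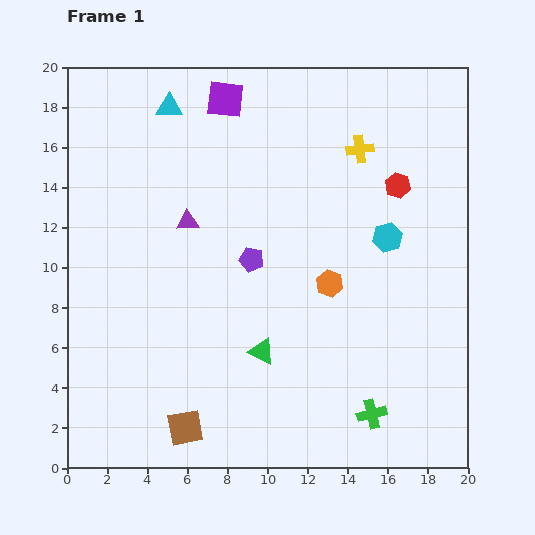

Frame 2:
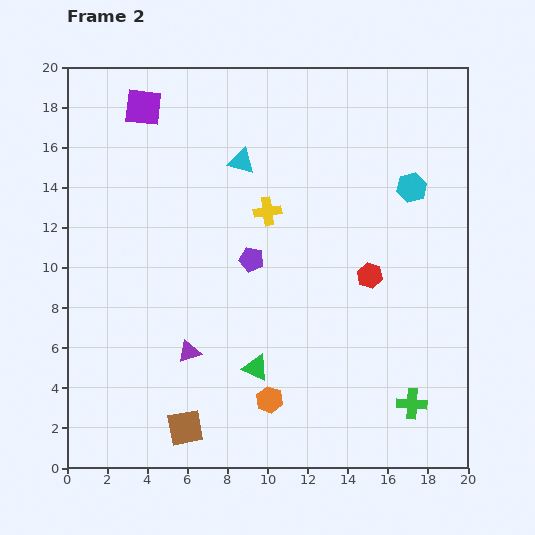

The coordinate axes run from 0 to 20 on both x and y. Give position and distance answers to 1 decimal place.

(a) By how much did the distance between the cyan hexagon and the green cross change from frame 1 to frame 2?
+2.0

Distance in frame 1: 8.8. Distance in frame 2: 10.8.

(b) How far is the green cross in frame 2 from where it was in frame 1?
2.1

The green cross moved from (15.2, 2.7) to (17.2, 3.2), a distance of √(2.0² + 0.5²) ≈ 2.1.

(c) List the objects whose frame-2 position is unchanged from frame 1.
the brown square, the purple pentagon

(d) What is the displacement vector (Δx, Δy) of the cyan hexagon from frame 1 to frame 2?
(1.2, 2.5)

The cyan hexagon was at (16.0, 11.5) in frame 1 and (17.2, 14.0) in frame 2.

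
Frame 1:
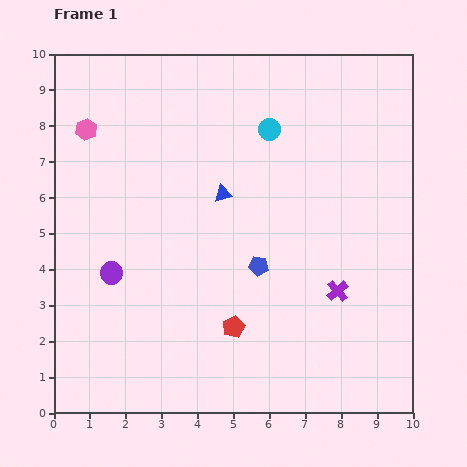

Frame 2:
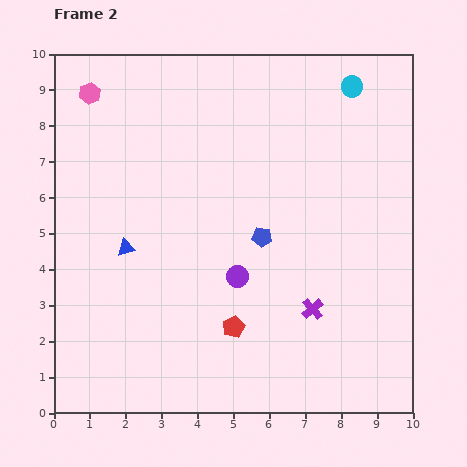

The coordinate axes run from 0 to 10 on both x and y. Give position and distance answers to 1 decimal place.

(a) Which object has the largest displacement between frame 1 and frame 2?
the purple circle

(moved 3.5; next 3.1)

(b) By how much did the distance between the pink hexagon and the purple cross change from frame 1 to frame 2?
+0.3

Distance in frame 1: 8.3. Distance in frame 2: 8.6.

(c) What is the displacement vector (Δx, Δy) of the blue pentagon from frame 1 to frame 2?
(0.1, 0.8)

The blue pentagon was at (5.7, 4.1) in frame 1 and (5.8, 4.9) in frame 2.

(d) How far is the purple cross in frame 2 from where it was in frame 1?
0.9

The purple cross moved from (7.9, 3.4) to (7.2, 2.9), a distance of √(0.7² + 0.5²) ≈ 0.9.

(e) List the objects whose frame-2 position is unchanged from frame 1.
the red pentagon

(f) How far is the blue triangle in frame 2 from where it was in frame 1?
3.1

The blue triangle moved from (4.7, 6.1) to (2.0, 4.6), a distance of √(2.7² + 1.5²) ≈ 3.1.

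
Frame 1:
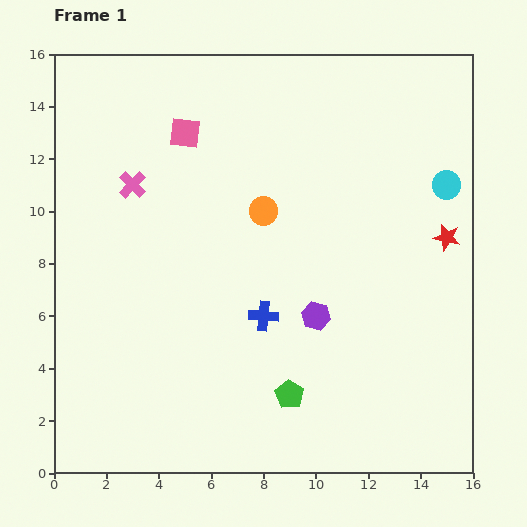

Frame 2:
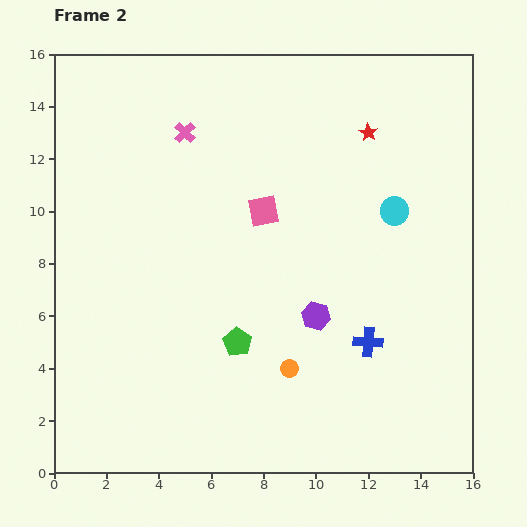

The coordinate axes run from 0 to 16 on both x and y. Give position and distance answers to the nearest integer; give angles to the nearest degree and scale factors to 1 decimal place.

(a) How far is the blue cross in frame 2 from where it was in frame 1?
4

The blue cross moved from (8, 6) to (12, 5), a distance of √(4² + 1²) ≈ 4.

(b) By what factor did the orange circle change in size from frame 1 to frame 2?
0.6×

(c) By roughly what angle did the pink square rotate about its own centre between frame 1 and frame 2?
18° counter-clockwise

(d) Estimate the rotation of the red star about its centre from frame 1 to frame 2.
19° clockwise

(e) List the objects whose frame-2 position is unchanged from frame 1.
the purple hexagon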